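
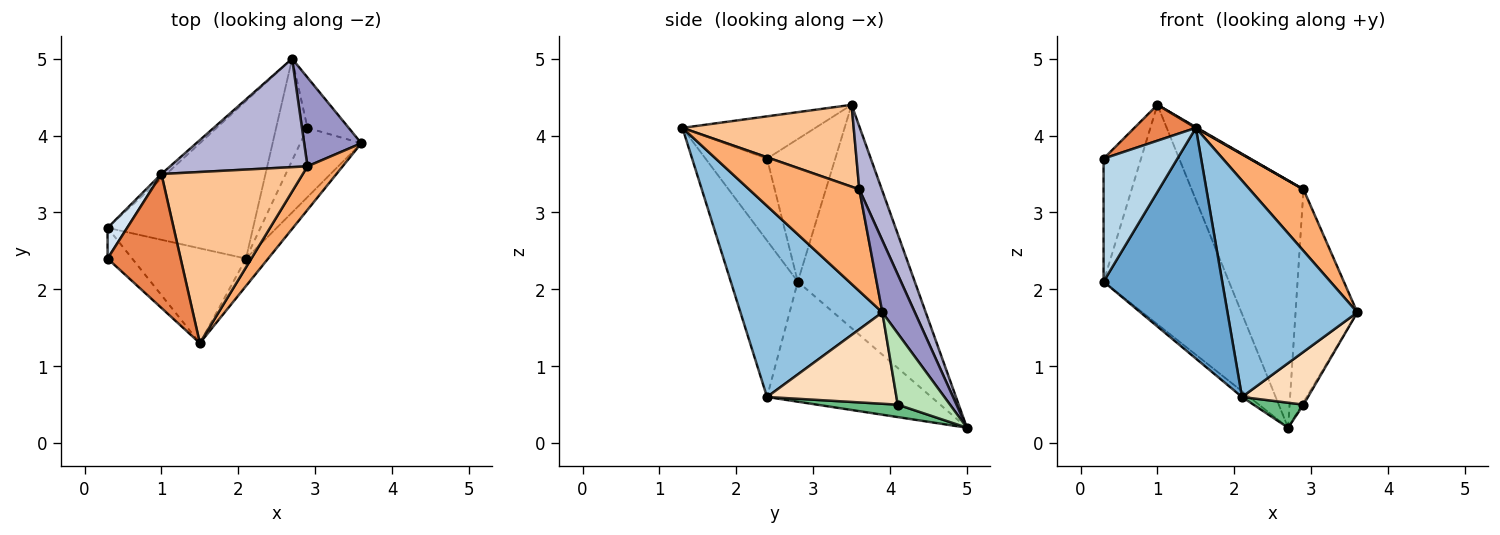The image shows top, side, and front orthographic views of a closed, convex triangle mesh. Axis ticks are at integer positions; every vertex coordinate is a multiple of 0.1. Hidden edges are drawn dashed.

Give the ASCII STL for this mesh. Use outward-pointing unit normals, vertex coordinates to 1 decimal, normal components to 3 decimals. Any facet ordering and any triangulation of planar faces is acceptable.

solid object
 facet normal -0.463 -0.820 -0.337
  outer loop
   vertex 2.1 2.4 0.6
   vertex 1.5 1.3 4.1
   vertex 0.3 2.8 2.1
  endloop
 endfacet
 facet normal 0.735 -0.673 -0.085
  outer loop
   vertex 2.1 2.4 0.6
   vertex 3.6 3.9 1.7
   vertex 1.5 1.3 4.1
  endloop
 endfacet
 facet normal -0.629 -0.754 -0.189
  outer loop
   vertex 0.3 2.4 3.7
   vertex 0.3 2.8 2.1
   vertex 1.5 1.3 4.1
  endloop
 endfacet
 facet normal -0.870 0.478 0.119
  outer loop
   vertex 0.3 2.4 3.7
   vertex 1.0 3.5 4.4
   vertex 0.3 2.8 2.1
  endloop
 endfacet
 facet normal -0.488 -0.226 0.843
  outer loop
   vertex 0.3 2.4 3.7
   vertex 1.5 1.3 4.1
   vertex 1.0 3.5 4.4
  endloop
 endfacet
 facet normal 0.858 -0.419 0.297
  outer loop
   vertex 2.9 3.6 3.3
   vertex 1.5 1.3 4.1
   vertex 3.6 3.9 1.7
  endloop
 endfacet
 facet normal 0.501 -0.004 0.865
  outer loop
   vertex 2.9 3.6 3.3
   vertex 1.0 3.5 4.4
   vertex 1.5 1.3 4.1
  endloop
 endfacet
 facet normal 0.765 -0.390 -0.512
  outer loop
   vertex 2.9 4.1 0.5
   vertex 3.6 3.9 1.7
   vertex 2.1 2.4 0.6
  endloop
 endfacet
 facet normal 0.359 -0.222 -0.906
  outer loop
   vertex 2.7 5.0 0.2
   vertex 2.9 4.1 0.5
   vertex 2.1 2.4 0.6
  endloop
 endfacet
 facet normal -0.636 0.028 -0.771
  outer loop
   vertex 2.7 5.0 0.2
   vertex 2.1 2.4 0.6
   vertex 0.3 2.8 2.1
  endloop
 endfacet
 facet normal 0.865 0.025 -0.501
  outer loop
   vertex 2.7 5.0 0.2
   vertex 3.6 3.9 1.7
   vertex 2.9 4.1 0.5
  endloop
 endfacet
 facet normal -0.682 0.731 -0.015
  outer loop
   vertex 2.7 5.0 0.2
   vertex 0.3 2.8 2.1
   vertex 1.0 3.5 4.4
  endloop
 endfacet
 facet normal 0.437 0.830 0.347
  outer loop
   vertex 2.7 5.0 0.2
   vertex 2.9 3.6 3.3
   vertex 3.6 3.9 1.7
  endloop
 endfacet
 facet normal 0.181 0.901 0.395
  outer loop
   vertex 2.7 5.0 0.2
   vertex 1.0 3.5 4.4
   vertex 2.9 3.6 3.3
  endloop
 endfacet
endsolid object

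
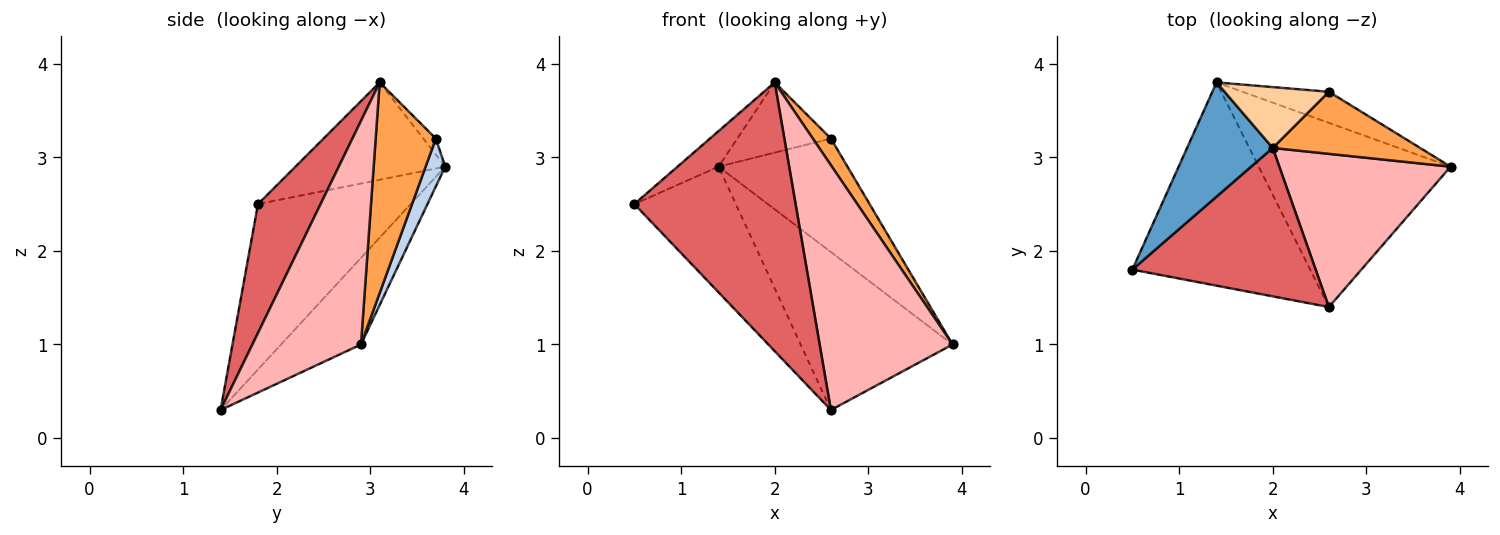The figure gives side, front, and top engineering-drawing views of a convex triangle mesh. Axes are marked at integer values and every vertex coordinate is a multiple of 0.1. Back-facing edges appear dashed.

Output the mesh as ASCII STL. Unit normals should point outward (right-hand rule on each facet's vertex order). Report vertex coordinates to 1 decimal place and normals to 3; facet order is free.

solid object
 facet normal -0.735 0.202 0.647
  outer loop
   vertex 2.0 3.1 3.8
   vertex 1.4 3.8 2.9
   vertex 0.5 1.8 2.5
  endloop
 endfacet
 facet normal 0.145 0.954 -0.261
  outer loop
   vertex 2.6 3.7 3.2
   vertex 3.9 2.9 1.0
   vertex 1.4 3.8 2.9
  endloop
 endfacet
 facet normal 0.796 -0.239 0.557
  outer loop
   vertex 2.6 3.7 3.2
   vertex 2.0 3.1 3.8
   vertex 3.9 2.9 1.0
  endloop
 endfacet
 facet normal -0.100 0.752 0.652
  outer loop
   vertex 2.6 3.7 3.2
   vertex 1.4 3.8 2.9
   vertex 2.0 3.1 3.8
  endloop
 endfacet
 facet normal -0.620 0.413 -0.667
  outer loop
   vertex 2.6 1.4 0.3
   vertex 0.5 1.8 2.5
   vertex 1.4 3.8 2.9
  endloop
 endfacet
 facet normal -0.324 0.616 -0.718
  outer loop
   vertex 2.6 1.4 0.3
   vertex 1.4 3.8 2.9
   vertex 3.9 2.9 1.0
  endloop
 endfacet
 facet normal 0.322 -0.829 0.458
  outer loop
   vertex 2.6 1.4 0.3
   vertex 2.0 3.1 3.8
   vertex 0.5 1.8 2.5
  endloop
 endfacet
 facet normal 0.569 -0.697 0.436
  outer loop
   vertex 2.6 1.4 0.3
   vertex 3.9 2.9 1.0
   vertex 2.0 3.1 3.8
  endloop
 endfacet
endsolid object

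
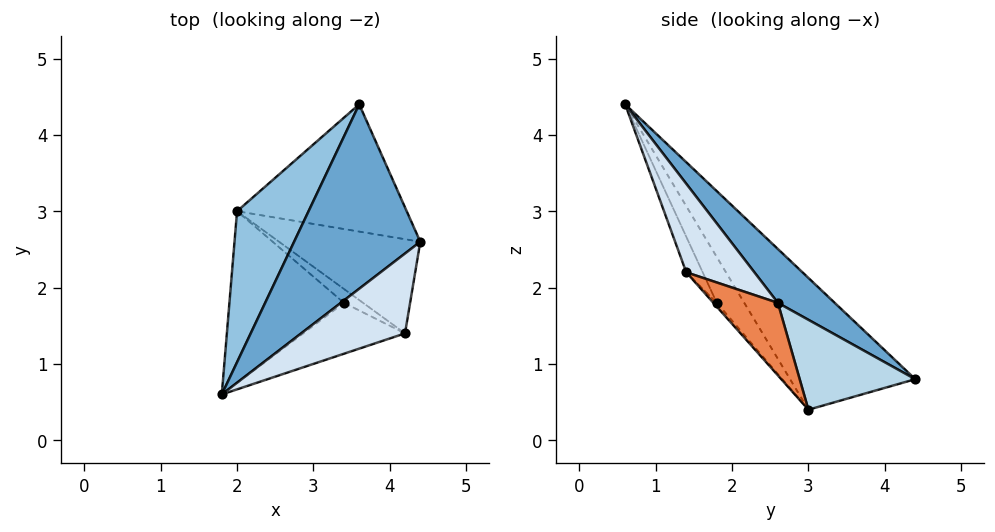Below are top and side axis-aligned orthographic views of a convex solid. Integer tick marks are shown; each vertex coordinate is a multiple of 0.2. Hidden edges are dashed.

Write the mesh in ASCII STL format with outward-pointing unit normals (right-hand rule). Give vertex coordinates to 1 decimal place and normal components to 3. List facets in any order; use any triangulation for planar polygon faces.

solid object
 facet normal 0.324 0.565 0.759
  outer loop
   vertex 3.6 4.4 0.8
   vertex 1.8 0.6 4.4
   vertex 4.4 2.6 1.8
  endloop
 endfacet
 facet normal -0.664 0.656 0.360
  outer loop
   vertex 2.0 3.0 0.4
   vertex 1.8 0.6 4.4
   vertex 3.6 4.4 0.8
  endloop
 endfacet
 facet normal 0.451 -0.272 -0.850
  outer loop
   vertex 2.0 3.0 0.4
   vertex 3.6 4.4 0.8
   vertex 4.4 2.6 1.8
  endloop
 endfacet
 facet normal 0.642 0.144 0.753
  outer loop
   vertex 4.2 1.4 2.2
   vertex 4.4 2.6 1.8
   vertex 1.8 0.6 4.4
  endloop
 endfacet
 facet normal 0.428 -0.349 -0.834
  outer loop
   vertex 4.2 1.4 2.2
   vertex 2.0 3.0 0.4
   vertex 4.4 2.6 1.8
  endloop
 endfacet
 facet normal -0.204 -0.835 -0.511
  outer loop
   vertex 3.4 1.8 1.8
   vertex 1.8 0.6 4.4
   vertex 2.0 3.0 0.4
  endloop
 endfacet
 facet normal -0.175 -0.849 -0.499
  outer loop
   vertex 3.4 1.8 1.8
   vertex 4.2 1.4 2.2
   vertex 1.8 0.6 4.4
  endloop
 endfacet
 facet normal -0.115 -0.808 -0.577
  outer loop
   vertex 3.4 1.8 1.8
   vertex 2.0 3.0 0.4
   vertex 4.2 1.4 2.2
  endloop
 endfacet
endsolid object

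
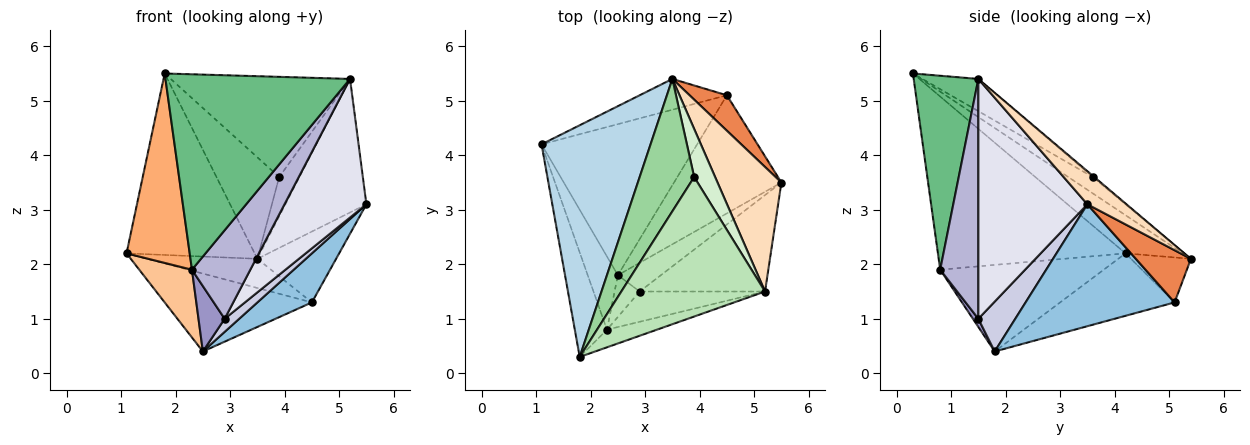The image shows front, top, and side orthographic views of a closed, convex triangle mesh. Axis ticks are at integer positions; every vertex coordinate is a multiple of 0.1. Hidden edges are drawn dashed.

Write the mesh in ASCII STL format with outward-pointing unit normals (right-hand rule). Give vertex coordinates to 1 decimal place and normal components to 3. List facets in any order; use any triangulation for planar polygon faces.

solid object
 facet normal -0.336 0.432 -0.837
  outer loop
   vertex 4.5 5.1 1.3
   vertex 2.5 1.8 0.4
   vertex 1.1 4.2 2.2
  endloop
 endfacet
 facet normal 0.724 -0.265 -0.637
  outer loop
   vertex 4.5 5.1 1.3
   vertex 5.5 3.5 3.1
   vertex 2.5 1.8 0.4
  endloop
 endfacet
 facet normal -0.266 0.595 0.759
  outer loop
   vertex 3.5 5.4 2.1
   vertex 1.1 4.2 2.2
   vertex 1.8 0.3 5.5
  endloop
 endfacet
 facet normal -0.350 0.644 -0.680
  outer loop
   vertex 3.5 5.4 2.1
   vertex 4.5 5.1 1.3
   vertex 1.1 4.2 2.2
  endloop
 endfacet
 facet normal 0.531 0.758 0.379
  outer loop
   vertex 3.5 5.4 2.1
   vertex 5.5 3.5 3.1
   vertex 4.5 5.1 1.3
  endloop
 endfacet
 facet normal -0.933 -0.314 -0.173
  outer loop
   vertex 2.3 0.8 1.9
   vertex 1.8 0.3 5.5
   vertex 1.1 4.2 2.2
  endloop
 endfacet
 facet normal -0.903 -0.291 -0.315
  outer loop
   vertex 2.3 0.8 1.9
   vertex 1.1 4.2 2.2
   vertex 2.5 1.8 0.4
  endloop
 endfacet
 facet normal 0.333 0.689 0.643
  outer loop
   vertex 5.2 1.5 5.4
   vertex 5.5 3.5 3.1
   vertex 3.5 5.4 2.1
  endloop
 endfacet
 facet normal 0.329 -0.940 -0.085
  outer loop
   vertex 5.2 1.5 5.4
   vertex 1.8 0.3 5.5
   vertex 2.3 0.8 1.9
  endloop
 endfacet
 facet normal -0.232 0.592 0.772
  outer loop
   vertex 3.9 3.6 3.6
   vertex 3.5 5.4 2.1
   vertex 1.8 0.3 5.5
  endloop
 endfacet
 facet normal -0.179 0.574 0.799
  outer loop
   vertex 3.9 3.6 3.6
   vertex 1.8 0.3 5.5
   vertex 5.2 1.5 5.4
  endloop
 endfacet
 facet normal -0.046 0.633 0.772
  outer loop
   vertex 3.9 3.6 3.6
   vertex 5.2 1.5 5.4
   vertex 3.5 5.4 2.1
  endloop
 endfacet
 facet normal 0.173 -0.830 -0.530
  outer loop
   vertex 2.9 1.5 1.0
   vertex 2.3 0.8 1.9
   vertex 2.5 1.8 0.4
  endloop
 endfacet
 facet normal 0.526 -0.805 -0.275
  outer loop
   vertex 2.9 1.5 1.0
   vertex 5.2 1.5 5.4
   vertex 2.3 0.8 1.9
  endloop
 endfacet
 facet normal 0.725 -0.285 -0.626
  outer loop
   vertex 2.9 1.5 1.0
   vertex 2.5 1.8 0.4
   vertex 5.5 3.5 3.1
  endloop
 endfacet
 facet normal 0.738 -0.554 -0.386
  outer loop
   vertex 2.9 1.5 1.0
   vertex 5.5 3.5 3.1
   vertex 5.2 1.5 5.4
  endloop
 endfacet
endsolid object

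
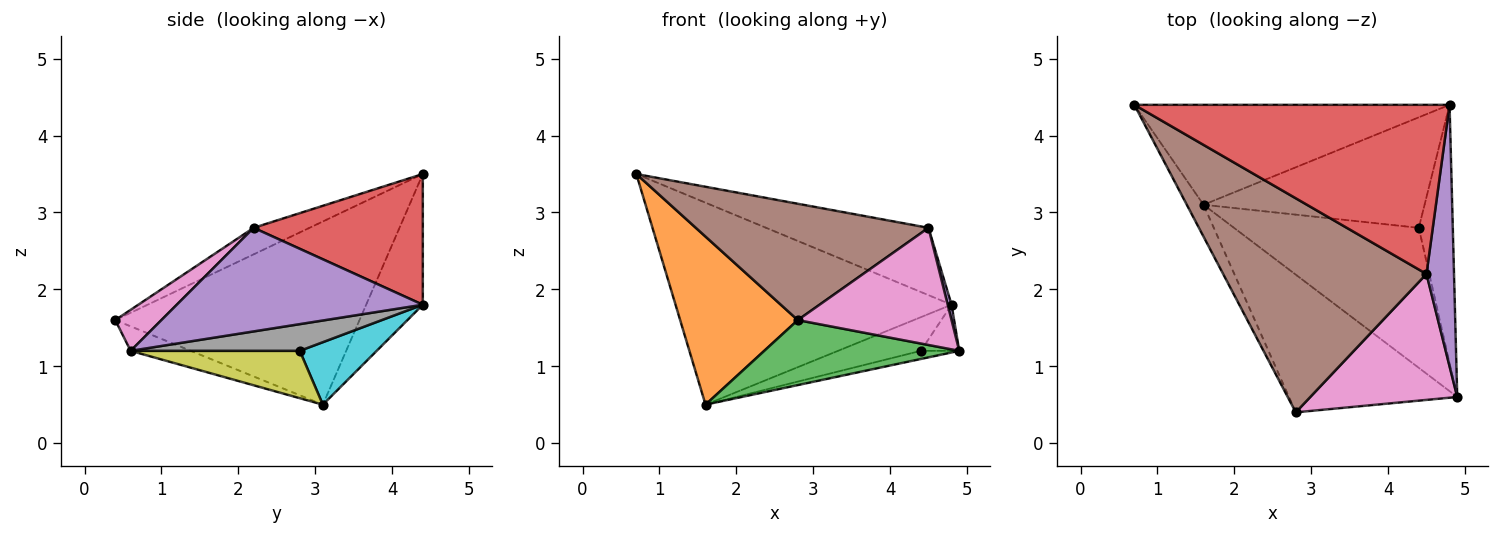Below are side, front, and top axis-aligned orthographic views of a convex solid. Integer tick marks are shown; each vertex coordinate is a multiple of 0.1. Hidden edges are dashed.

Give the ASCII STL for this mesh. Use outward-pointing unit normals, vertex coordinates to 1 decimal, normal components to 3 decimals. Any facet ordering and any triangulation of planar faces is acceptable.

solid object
 facet normal -0.181 0.881 -0.436
  outer loop
   vertex 1.6 3.1 0.5
   vertex 0.7 4.4 3.5
   vertex 4.8 4.4 1.8
  endloop
 endfacet
 facet normal -0.898 -0.432 -0.082
  outer loop
   vertex 2.8 0.4 1.6
   vertex 0.7 4.4 3.5
   vertex 1.6 3.1 0.5
  endloop
 endfacet
 facet normal -0.130 -0.423 -0.897
  outer loop
   vertex 2.8 0.4 1.6
   vertex 1.6 3.1 0.5
   vertex 4.9 0.6 1.2
  endloop
 endfacet
 facet normal 0.359 0.345 0.867
  outer loop
   vertex 4.5 2.2 2.8
   vertex 4.8 4.4 1.8
   vertex 0.7 4.4 3.5
  endloop
 endfacet
 facet normal 0.966 -0.015 0.257
  outer loop
   vertex 4.5 2.2 2.8
   vertex 4.9 0.6 1.2
   vertex 4.8 4.4 1.8
  endloop
 endfacet
 facet normal -0.114 -0.474 0.873
  outer loop
   vertex 4.5 2.2 2.8
   vertex 0.7 4.4 3.5
   vertex 2.8 0.4 1.6
  endloop
 endfacet
 facet normal 0.200 -0.667 0.717
  outer loop
   vertex 4.5 2.2 2.8
   vertex 2.8 0.4 1.6
   vertex 4.9 0.6 1.2
  endloop
 endfacet
 facet normal 0.612 0.139 -0.779
  outer loop
   vertex 4.4 2.8 1.2
   vertex 4.8 4.4 1.8
   vertex 4.9 0.6 1.2
  endloop
 endfacet
 facet normal 0.248 0.056 -0.967
  outer loop
   vertex 4.4 2.8 1.2
   vertex 4.9 0.6 1.2
   vertex 1.6 3.1 0.5
  endloop
 endfacet
 facet normal 0.261 0.281 -0.924
  outer loop
   vertex 4.4 2.8 1.2
   vertex 1.6 3.1 0.5
   vertex 4.8 4.4 1.8
  endloop
 endfacet
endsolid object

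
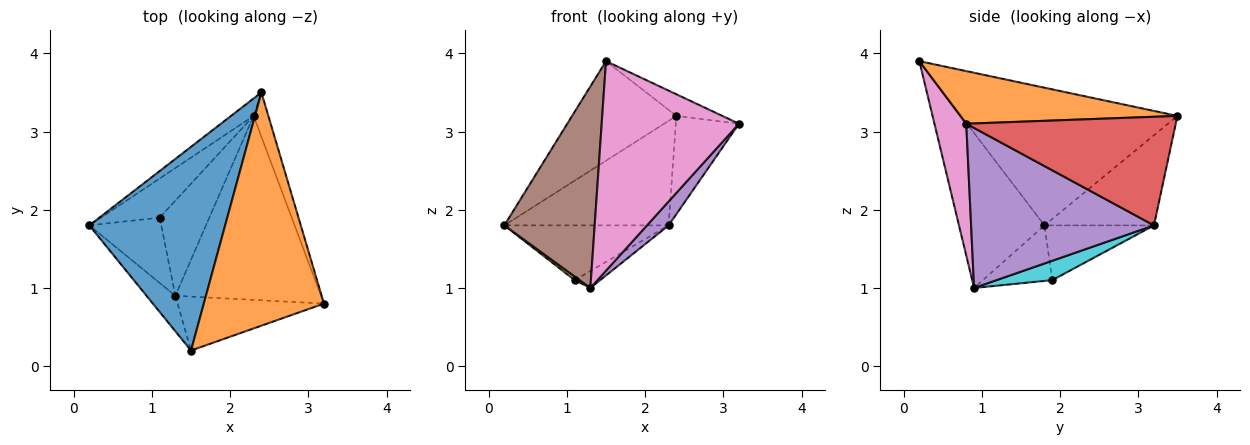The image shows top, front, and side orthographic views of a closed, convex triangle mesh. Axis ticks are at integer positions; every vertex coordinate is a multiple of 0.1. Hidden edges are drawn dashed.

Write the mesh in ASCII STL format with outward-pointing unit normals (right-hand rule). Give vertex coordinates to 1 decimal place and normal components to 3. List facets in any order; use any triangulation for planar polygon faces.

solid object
 facet normal -0.673 0.325 0.664
  outer loop
   vertex 1.5 0.2 3.9
   vertex 2.4 3.5 3.2
   vertex 0.2 1.8 1.8
  endloop
 endfacet
 facet normal 0.400 0.085 0.913
  outer loop
   vertex 1.5 0.2 3.9
   vertex 3.2 0.8 3.1
   vertex 2.4 3.5 3.2
  endloop
 endfacet
 facet normal -0.549 0.824 -0.137
  outer loop
   vertex 2.3 3.2 1.8
   vertex 0.2 1.8 1.8
   vertex 2.4 3.5 3.2
  endloop
 endfacet
 facet normal 0.949 0.286 -0.129
  outer loop
   vertex 2.3 3.2 1.8
   vertex 2.4 3.5 3.2
   vertex 3.2 0.8 3.1
  endloop
 endfacet
 facet normal 0.737 -0.087 -0.671
  outer loop
   vertex 1.3 0.9 1.0
   vertex 2.3 3.2 1.8
   vertex 3.2 0.8 3.1
  endloop
 endfacet
 facet normal -0.682 -0.720 -0.127
  outer loop
   vertex 1.3 0.9 1.0
   vertex 1.5 0.2 3.9
   vertex 0.2 1.8 1.8
  endloop
 endfacet
 facet normal 0.219 -0.945 -0.243
  outer loop
   vertex 1.3 0.9 1.0
   vertex 3.2 0.8 3.1
   vertex 1.5 0.2 3.9
  endloop
 endfacet
 facet normal -0.477 0.715 -0.511
  outer loop
   vertex 1.1 1.9 1.1
   vertex 0.2 1.8 1.8
   vertex 2.3 3.2 1.8
  endloop
 endfacet
 facet normal -0.610 -0.043 -0.791
  outer loop
   vertex 1.1 1.9 1.1
   vertex 1.3 0.9 1.0
   vertex 0.2 1.8 1.8
  endloop
 endfacet
 facet normal 0.359 0.164 -0.919
  outer loop
   vertex 1.1 1.9 1.1
   vertex 2.3 3.2 1.8
   vertex 1.3 0.9 1.0
  endloop
 endfacet
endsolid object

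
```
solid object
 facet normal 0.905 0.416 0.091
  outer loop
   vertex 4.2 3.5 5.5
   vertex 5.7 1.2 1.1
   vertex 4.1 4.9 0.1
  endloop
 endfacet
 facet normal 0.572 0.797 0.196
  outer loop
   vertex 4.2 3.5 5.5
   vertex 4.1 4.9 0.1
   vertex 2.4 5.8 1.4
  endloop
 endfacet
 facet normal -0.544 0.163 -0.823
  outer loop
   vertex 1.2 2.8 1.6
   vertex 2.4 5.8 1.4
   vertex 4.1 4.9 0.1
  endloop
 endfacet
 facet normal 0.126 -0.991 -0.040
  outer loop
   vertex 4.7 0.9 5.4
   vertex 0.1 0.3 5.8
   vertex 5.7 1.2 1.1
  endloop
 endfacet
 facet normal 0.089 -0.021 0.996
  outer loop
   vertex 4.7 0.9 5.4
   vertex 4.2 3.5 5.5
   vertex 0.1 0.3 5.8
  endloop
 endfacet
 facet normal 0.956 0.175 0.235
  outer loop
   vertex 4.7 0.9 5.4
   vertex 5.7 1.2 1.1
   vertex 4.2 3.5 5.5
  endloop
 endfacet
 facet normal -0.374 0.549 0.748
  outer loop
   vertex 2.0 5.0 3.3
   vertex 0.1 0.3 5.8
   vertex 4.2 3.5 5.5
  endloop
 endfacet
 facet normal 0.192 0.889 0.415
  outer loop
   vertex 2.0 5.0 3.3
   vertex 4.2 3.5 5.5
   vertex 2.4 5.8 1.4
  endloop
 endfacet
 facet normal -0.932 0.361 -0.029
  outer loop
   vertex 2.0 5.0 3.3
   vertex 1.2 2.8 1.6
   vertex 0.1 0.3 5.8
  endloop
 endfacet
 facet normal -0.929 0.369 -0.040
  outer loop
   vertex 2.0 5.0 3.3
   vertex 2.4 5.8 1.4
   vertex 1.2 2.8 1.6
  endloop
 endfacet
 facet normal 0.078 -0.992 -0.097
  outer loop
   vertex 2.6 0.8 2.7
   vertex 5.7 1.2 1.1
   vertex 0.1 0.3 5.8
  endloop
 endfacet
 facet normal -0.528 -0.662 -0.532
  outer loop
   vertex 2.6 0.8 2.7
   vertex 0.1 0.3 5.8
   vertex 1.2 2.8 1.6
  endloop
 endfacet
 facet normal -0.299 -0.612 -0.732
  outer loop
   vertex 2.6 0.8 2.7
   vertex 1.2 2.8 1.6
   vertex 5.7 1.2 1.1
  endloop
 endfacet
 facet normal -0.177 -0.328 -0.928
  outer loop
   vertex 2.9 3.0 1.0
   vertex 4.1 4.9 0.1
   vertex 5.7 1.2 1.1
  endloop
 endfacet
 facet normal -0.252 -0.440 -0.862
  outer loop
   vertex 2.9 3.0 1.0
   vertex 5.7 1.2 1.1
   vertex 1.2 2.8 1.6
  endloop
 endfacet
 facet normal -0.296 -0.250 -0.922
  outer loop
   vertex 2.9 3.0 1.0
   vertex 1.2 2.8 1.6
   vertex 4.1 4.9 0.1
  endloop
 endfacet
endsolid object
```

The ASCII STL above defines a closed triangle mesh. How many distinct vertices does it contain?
10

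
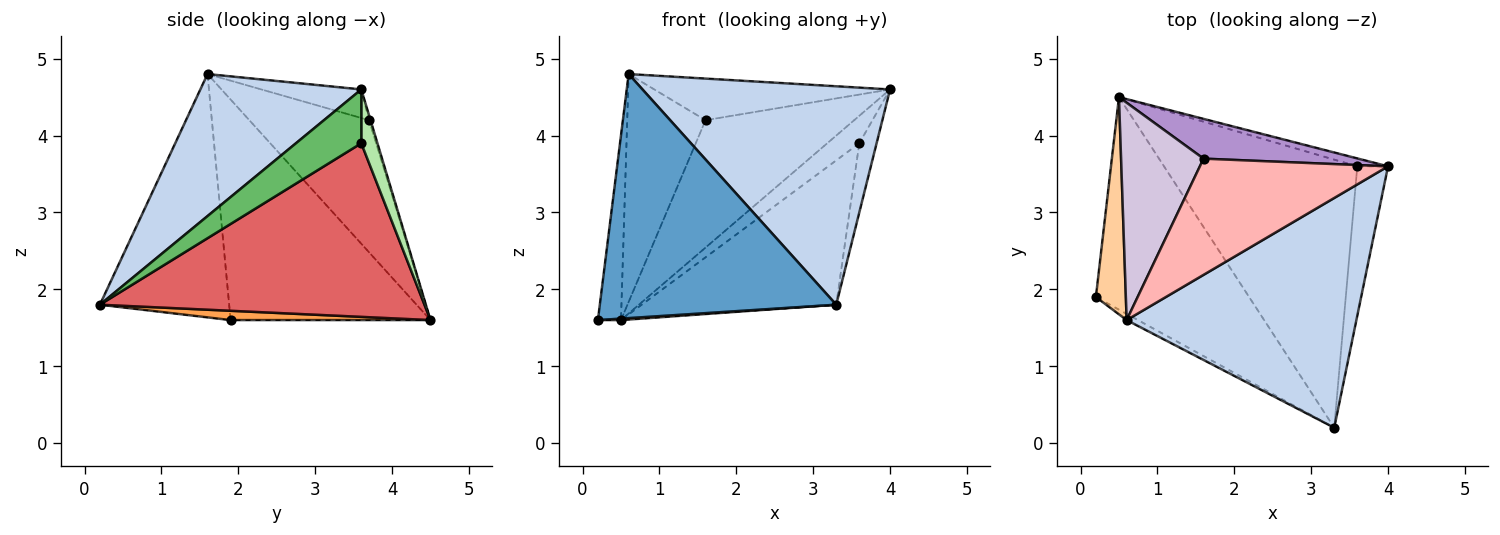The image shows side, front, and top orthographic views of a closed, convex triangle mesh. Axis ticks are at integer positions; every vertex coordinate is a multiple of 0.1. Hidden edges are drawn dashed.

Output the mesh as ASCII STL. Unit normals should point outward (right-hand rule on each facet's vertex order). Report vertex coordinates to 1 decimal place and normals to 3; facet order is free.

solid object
 facet normal -0.480 -0.877 -0.022
  outer loop
   vertex 0.6 1.6 4.8
   vertex 0.2 1.9 1.6
   vertex 3.3 0.2 1.8
  endloop
 endfacet
 facet normal 0.409 -0.629 0.661
  outer loop
   vertex 0.6 1.6 4.8
   vertex 3.3 0.2 1.8
   vertex 4.0 3.6 4.6
  endloop
 endfacet
 facet normal 0.061 -0.007 -0.998
  outer loop
   vertex 0.5 4.5 1.6
   vertex 3.3 0.2 1.8
   vertex 0.2 1.9 1.6
  endloop
 endfacet
 facet normal -0.984 0.114 0.134
  outer loop
   vertex 0.5 4.5 1.6
   vertex 0.2 1.9 1.6
   vertex 0.6 1.6 4.8
  endloop
 endfacet
 facet normal 0.846 0.224 -0.484
  outer loop
   vertex 3.6 3.6 3.9
   vertex 4.0 3.6 4.6
   vertex 3.3 0.2 1.8
  endloop
 endfacet
 facet normal 0.436 0.865 -0.249
  outer loop
   vertex 3.6 3.6 3.9
   vertex 0.5 4.5 1.6
   vertex 4.0 3.6 4.6
  endloop
 endfacet
 facet normal 0.620 0.372 -0.691
  outer loop
   vertex 3.6 3.6 3.9
   vertex 3.3 0.2 1.8
   vertex 0.5 4.5 1.6
  endloop
 endfacet
 facet normal -0.141 0.334 0.932
  outer loop
   vertex 1.6 3.7 4.2
   vertex 0.6 1.6 4.8
   vertex 4.0 3.6 4.6
  endloop
 endfacet
 facet normal -0.010 0.955 0.298
  outer loop
   vertex 1.6 3.7 4.2
   vertex 4.0 3.6 4.6
   vertex 0.5 4.5 1.6
  endloop
 endfacet
 facet normal -0.742 0.485 0.463
  outer loop
   vertex 1.6 3.7 4.2
   vertex 0.5 4.5 1.6
   vertex 0.6 1.6 4.8
  endloop
 endfacet
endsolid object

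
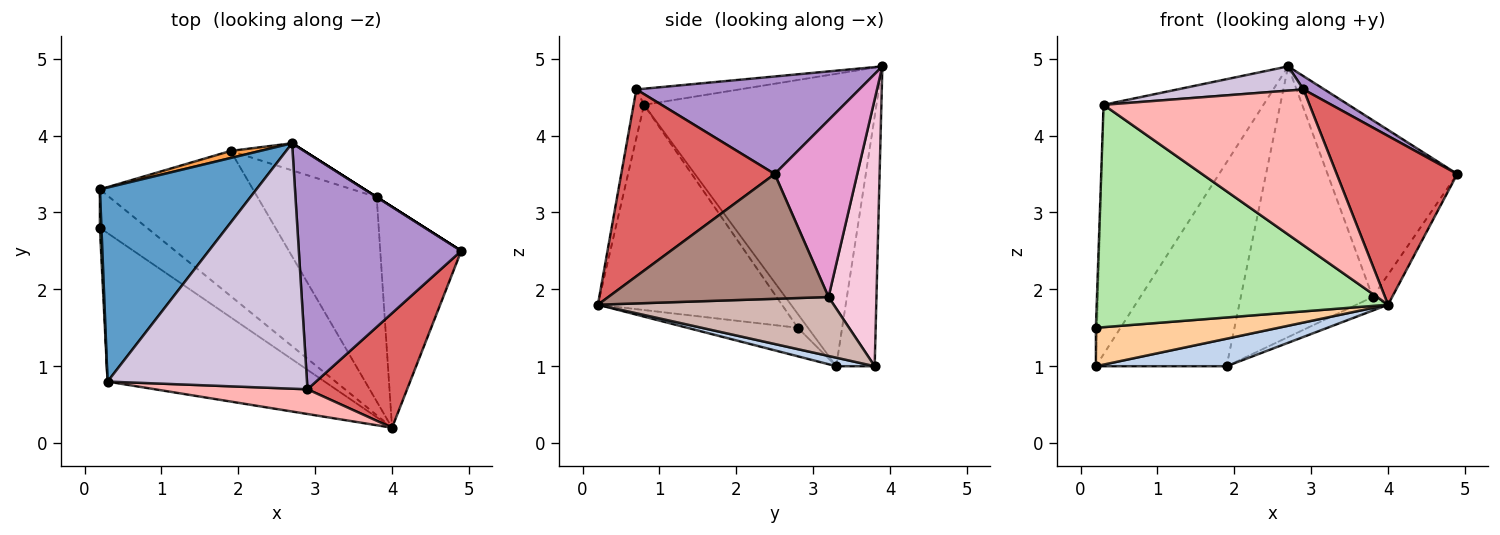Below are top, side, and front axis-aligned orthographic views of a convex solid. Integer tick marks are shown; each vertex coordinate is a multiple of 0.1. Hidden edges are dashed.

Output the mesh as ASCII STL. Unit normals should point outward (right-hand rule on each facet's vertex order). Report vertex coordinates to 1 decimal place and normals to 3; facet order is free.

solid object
 facet normal -0.754 0.519 0.403
  outer loop
   vertex 0.3 0.8 4.4
   vertex 2.7 3.9 4.9
   vertex 0.2 3.3 1.0
  endloop
 endfacet
 facet normal 0.055 -0.186 -0.981
  outer loop
   vertex 1.9 3.8 1.0
   vertex 4.0 0.2 1.8
   vertex 0.2 3.3 1.0
  endloop
 endfacet
 facet normal -0.282 0.959 0.033
  outer loop
   vertex 1.9 3.8 1.0
   vertex 0.2 3.3 1.0
   vertex 2.7 3.9 4.9
  endloop
 endfacet
 facet normal -0.393 -0.650 -0.650
  outer loop
   vertex 0.2 2.8 1.5
   vertex 0.2 3.3 1.0
   vertex 4.0 0.2 1.8
  endloop
 endfacet
 facet normal -0.988 0.110 0.110
  outer loop
   vertex 0.2 2.8 1.5
   vertex 0.3 0.8 4.4
   vertex 0.2 3.3 1.0
  endloop
 endfacet
 facet normal -0.465 -0.736 -0.492
  outer loop
   vertex 0.2 2.8 1.5
   vertex 4.0 0.2 1.8
   vertex 0.3 0.8 4.4
  endloop
 endfacet
 facet normal 0.725 -0.570 0.387
  outer loop
   vertex 2.9 0.7 4.6
   vertex 4.0 0.2 1.8
   vertex 4.9 2.5 3.5
  endloop
 endfacet
 facet normal -0.050 -0.986 0.157
  outer loop
   vertex 2.9 0.7 4.6
   vertex 0.3 0.8 4.4
   vertex 4.0 0.2 1.8
  endloop
 endfacet
 facet normal 0.514 -0.048 0.856
  outer loop
   vertex 2.9 0.7 4.6
   vertex 4.9 2.5 3.5
   vertex 2.7 3.9 4.9
  endloop
 endfacet
 facet normal -0.080 -0.098 0.992
  outer loop
   vertex 2.9 0.7 4.6
   vertex 2.7 3.9 4.9
   vertex 0.3 0.8 4.4
  endloop
 endfacet
 facet normal 0.837 0.074 -0.543
  outer loop
   vertex 3.8 3.2 1.9
   vertex 4.9 2.5 3.5
   vertex 4.0 0.2 1.8
  endloop
 endfacet
 facet normal 0.443 0.059 -0.895
  outer loop
   vertex 3.8 3.2 1.9
   vertex 4.0 0.2 1.8
   vertex 1.9 3.8 1.0
  endloop
 endfacet
 facet normal 0.537 0.844 0.000
  outer loop
   vertex 3.8 3.2 1.9
   vertex 2.7 3.9 4.9
   vertex 4.9 2.5 3.5
  endloop
 endfacet
 facet normal 0.340 0.936 -0.094
  outer loop
   vertex 3.8 3.2 1.9
   vertex 1.9 3.8 1.0
   vertex 2.7 3.9 4.9
  endloop
 endfacet
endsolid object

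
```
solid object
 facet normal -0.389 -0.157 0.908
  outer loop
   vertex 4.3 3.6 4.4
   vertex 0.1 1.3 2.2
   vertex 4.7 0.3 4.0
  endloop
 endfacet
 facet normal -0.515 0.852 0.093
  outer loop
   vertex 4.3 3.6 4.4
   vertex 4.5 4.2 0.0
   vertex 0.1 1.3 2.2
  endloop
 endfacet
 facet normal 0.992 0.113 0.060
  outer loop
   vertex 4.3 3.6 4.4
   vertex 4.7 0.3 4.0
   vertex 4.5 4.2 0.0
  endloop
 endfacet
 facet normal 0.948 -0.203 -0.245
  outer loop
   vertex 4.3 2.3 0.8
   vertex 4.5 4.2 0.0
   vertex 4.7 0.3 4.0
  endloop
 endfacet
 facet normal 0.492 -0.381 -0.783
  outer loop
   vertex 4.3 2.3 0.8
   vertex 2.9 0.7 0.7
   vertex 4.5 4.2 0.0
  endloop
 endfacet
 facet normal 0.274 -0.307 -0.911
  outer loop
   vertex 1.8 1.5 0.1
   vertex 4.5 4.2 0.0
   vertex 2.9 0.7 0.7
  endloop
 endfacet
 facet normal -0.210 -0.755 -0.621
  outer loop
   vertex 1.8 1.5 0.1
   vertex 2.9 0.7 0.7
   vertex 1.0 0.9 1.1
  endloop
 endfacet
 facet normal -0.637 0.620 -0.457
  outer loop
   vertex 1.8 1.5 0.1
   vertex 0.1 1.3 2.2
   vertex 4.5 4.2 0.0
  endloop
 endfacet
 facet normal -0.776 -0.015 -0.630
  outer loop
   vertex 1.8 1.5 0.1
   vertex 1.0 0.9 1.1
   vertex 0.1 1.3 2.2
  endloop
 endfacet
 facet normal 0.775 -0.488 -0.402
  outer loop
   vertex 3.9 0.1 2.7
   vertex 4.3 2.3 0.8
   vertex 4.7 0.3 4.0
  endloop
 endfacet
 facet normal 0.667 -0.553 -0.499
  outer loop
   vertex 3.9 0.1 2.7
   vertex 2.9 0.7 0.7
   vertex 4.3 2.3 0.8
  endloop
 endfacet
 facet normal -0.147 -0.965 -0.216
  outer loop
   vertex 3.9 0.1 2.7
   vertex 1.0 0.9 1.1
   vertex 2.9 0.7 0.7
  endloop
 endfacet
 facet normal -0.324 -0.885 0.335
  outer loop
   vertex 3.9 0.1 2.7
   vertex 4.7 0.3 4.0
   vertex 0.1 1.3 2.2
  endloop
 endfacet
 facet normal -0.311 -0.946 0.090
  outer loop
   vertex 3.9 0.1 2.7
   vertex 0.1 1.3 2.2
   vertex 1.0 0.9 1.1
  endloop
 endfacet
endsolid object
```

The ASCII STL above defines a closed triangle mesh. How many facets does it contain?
14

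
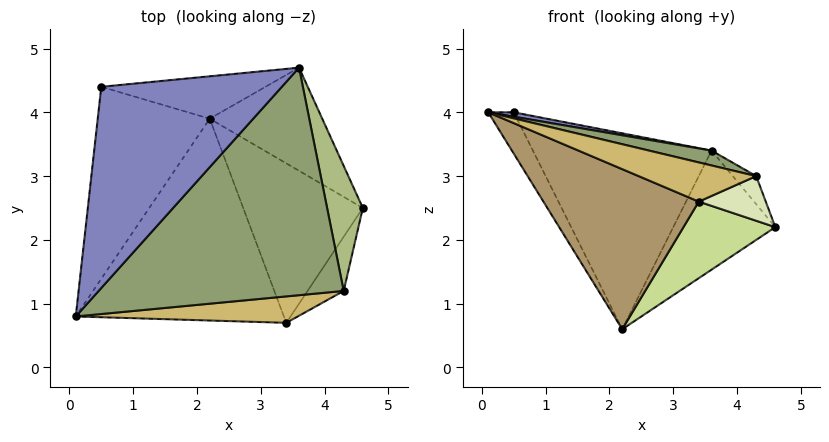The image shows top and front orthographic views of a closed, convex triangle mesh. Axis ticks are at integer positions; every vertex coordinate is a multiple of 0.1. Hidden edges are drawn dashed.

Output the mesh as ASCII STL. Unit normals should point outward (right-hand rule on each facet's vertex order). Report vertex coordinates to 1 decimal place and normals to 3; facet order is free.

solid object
 facet normal 0.660 0.568 -0.492
  outer loop
   vertex 2.2 3.9 0.6
   vertex 3.6 4.7 3.4
   vertex 4.6 2.5 2.2
  endloop
 endfacet
 facet normal 0.192 -0.021 0.981
  outer loop
   vertex 0.5 4.4 4.0
   vertex 0.1 0.8 4.0
   vertex 3.6 4.7 3.4
  endloop
 endfacet
 facet normal -0.884 0.098 -0.457
  outer loop
   vertex 0.5 4.4 4.0
   vertex 2.2 3.9 0.6
   vertex 0.1 0.8 4.0
  endloop
 endfacet
 facet normal -0.134 0.969 -0.210
  outer loop
   vertex 0.5 4.4 4.0
   vertex 3.6 4.7 3.4
   vertex 2.2 3.9 0.6
  endloop
 endfacet
 facet normal 0.237 -0.063 0.969
  outer loop
   vertex 4.3 1.2 3.0
   vertex 3.6 4.7 3.4
   vertex 0.1 0.8 4.0
  endloop
 endfacet
 facet normal 0.856 0.113 0.505
  outer loop
   vertex 4.3 1.2 3.0
   vertex 4.6 2.5 2.2
   vertex 3.6 4.7 3.4
  endloop
 endfacet
 facet normal 0.329 -0.409 -0.851
  outer loop
   vertex 3.4 0.7 2.6
   vertex 2.2 3.9 0.6
   vertex 4.6 2.5 2.2
  endloop
 endfacet
 facet normal 0.571 -0.522 -0.634
  outer loop
   vertex 3.4 0.7 2.6
   vertex 4.6 2.5 2.2
   vertex 4.3 1.2 3.0
  endloop
 endfacet
 facet normal -0.331 -0.586 -0.739
  outer loop
   vertex 3.4 0.7 2.6
   vertex 0.1 0.8 4.0
   vertex 2.2 3.9 0.6
  endloop
 endfacet
 facet normal 0.207 -0.811 0.547
  outer loop
   vertex 3.4 0.7 2.6
   vertex 4.3 1.2 3.0
   vertex 0.1 0.8 4.0
  endloop
 endfacet
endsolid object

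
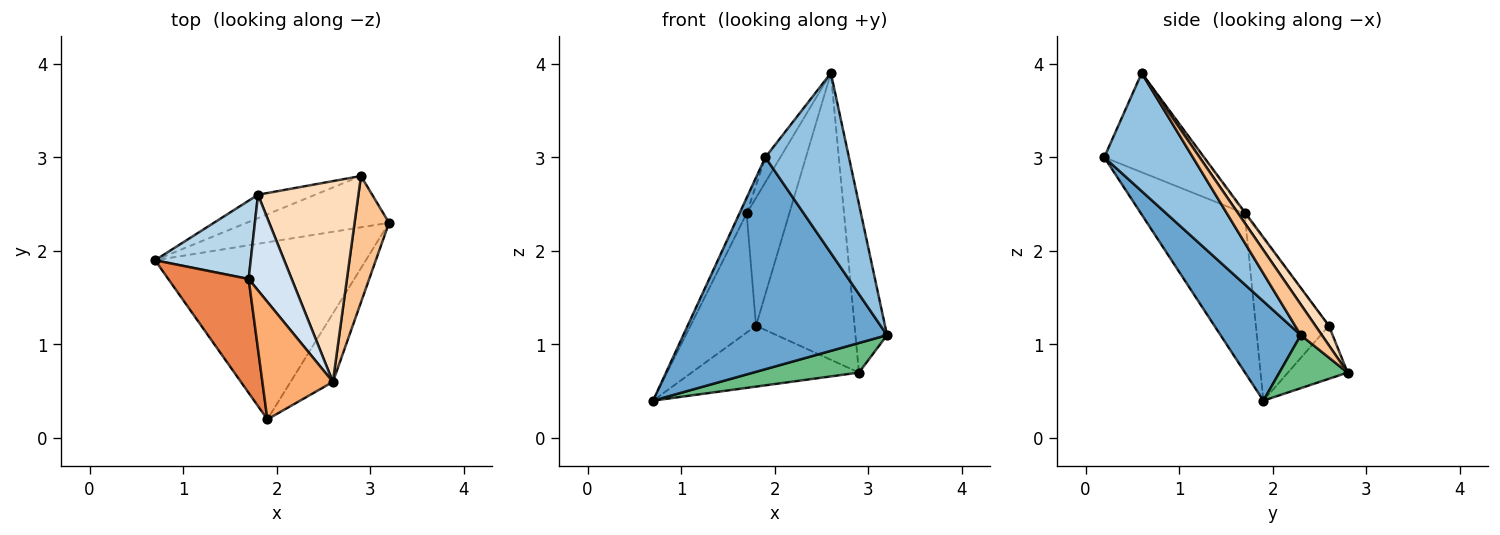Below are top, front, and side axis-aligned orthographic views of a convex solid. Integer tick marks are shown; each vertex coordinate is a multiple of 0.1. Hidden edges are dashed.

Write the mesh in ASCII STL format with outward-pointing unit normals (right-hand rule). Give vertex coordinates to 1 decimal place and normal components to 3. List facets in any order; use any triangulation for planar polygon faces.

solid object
 facet normal 0.289 -0.734 -0.614
  outer loop
   vertex 1.9 0.2 3.0
   vertex 0.7 1.9 0.4
   vertex 3.2 2.3 1.1
  endloop
 endfacet
 facet normal 0.704 -0.664 -0.252
  outer loop
   vertex 2.6 0.6 3.9
   vertex 1.9 0.2 3.0
   vertex 3.2 2.3 1.1
  endloop
 endfacet
 facet normal -0.681 0.612 0.402
  outer loop
   vertex 1.7 1.7 2.4
   vertex 1.8 2.6 1.2
   vertex 0.7 1.9 0.4
  endloop
 endfacet
 facet normal -0.020 0.801 0.599
  outer loop
   vertex 1.7 1.7 2.4
   vertex 2.6 0.6 3.9
   vertex 1.8 2.6 1.2
  endloop
 endfacet
 facet normal -0.890 0.062 0.451
  outer loop
   vertex 1.7 1.7 2.4
   vertex 0.7 1.9 0.4
   vertex 1.9 0.2 3.0
  endloop
 endfacet
 facet normal -0.809 0.122 0.575
  outer loop
   vertex 1.7 1.7 2.4
   vertex 1.9 0.2 3.0
   vertex 2.6 0.6 3.9
  endloop
 endfacet
 facet normal 0.471 0.706 0.529
  outer loop
   vertex 2.9 2.8 0.7
   vertex 2.6 0.6 3.9
   vertex 3.2 2.3 1.1
  endloop
 endfacet
 facet normal 0.111 0.814 0.570
  outer loop
   vertex 2.9 2.8 0.7
   vertex 1.8 2.6 1.2
   vertex 2.6 0.6 3.9
  endloop
 endfacet
 facet normal 0.307 -0.475 -0.824
  outer loop
   vertex 2.9 2.8 0.7
   vertex 3.2 2.3 1.1
   vertex 0.7 1.9 0.4
  endloop
 endfacet
 facet normal -0.316 0.886 -0.341
  outer loop
   vertex 2.9 2.8 0.7
   vertex 0.7 1.9 0.4
   vertex 1.8 2.6 1.2
  endloop
 endfacet
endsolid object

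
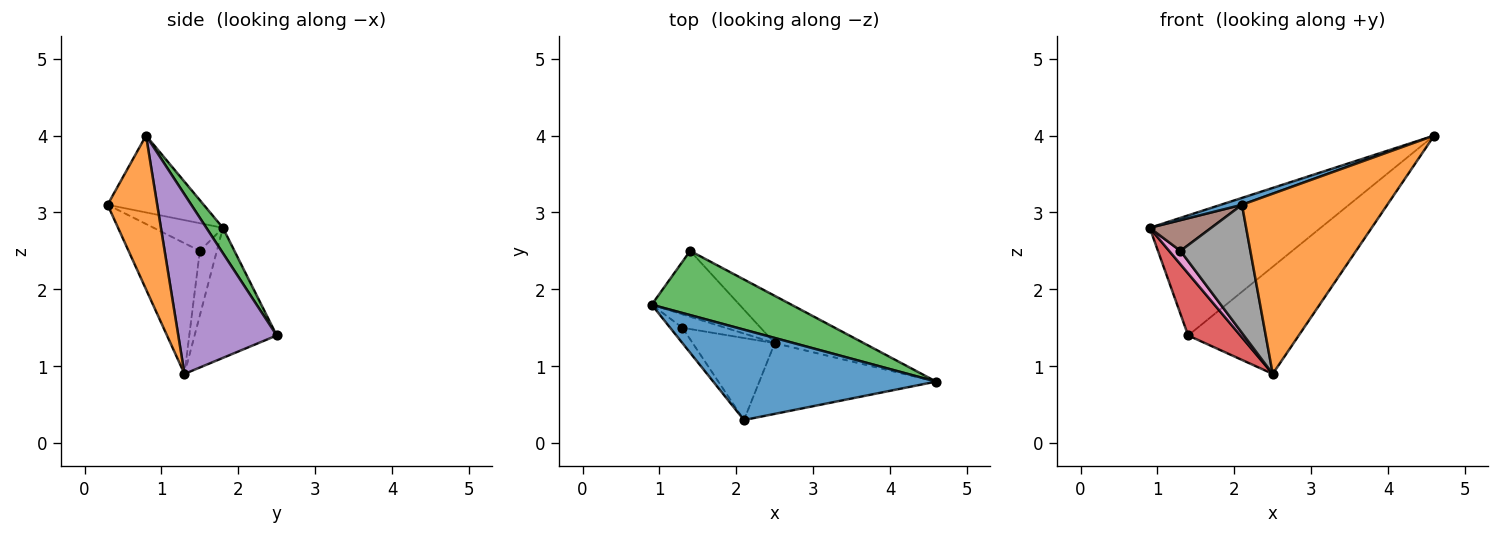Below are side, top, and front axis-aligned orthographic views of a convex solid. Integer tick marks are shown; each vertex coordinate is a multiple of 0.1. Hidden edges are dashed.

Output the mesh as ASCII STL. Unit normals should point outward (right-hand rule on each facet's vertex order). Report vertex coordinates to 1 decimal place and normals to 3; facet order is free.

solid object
 facet normal -0.325 -0.072 0.943
  outer loop
   vertex 2.1 0.3 3.1
   vertex 4.6 0.8 4.0
   vertex 0.9 1.8 2.8
  endloop
 endfacet
 facet normal 0.303 -0.887 -0.348
  outer loop
   vertex 2.5 1.3 0.9
   vertex 4.6 0.8 4.0
   vertex 2.1 0.3 3.1
  endloop
 endfacet
 facet normal 0.085 0.879 0.470
  outer loop
   vertex 1.4 2.5 1.4
   vertex 0.9 1.8 2.8
   vertex 4.6 0.8 4.0
  endloop
 endfacet
 facet normal -0.733 -0.466 -0.495
  outer loop
   vertex 1.4 2.5 1.4
   vertex 2.5 1.3 0.9
   vertex 0.9 1.8 2.8
  endloop
 endfacet
 facet normal 0.631 0.709 -0.313
  outer loop
   vertex 1.4 2.5 1.4
   vertex 4.6 0.8 4.0
   vertex 2.5 1.3 0.9
  endloop
 endfacet
 facet normal -0.709 -0.630 -0.315
  outer loop
   vertex 1.3 1.5 2.5
   vertex 2.1 0.3 3.1
   vertex 0.9 1.8 2.8
  endloop
 endfacet
 facet normal -0.728 -0.485 -0.485
  outer loop
   vertex 1.3 1.5 2.5
   vertex 0.9 1.8 2.8
   vertex 2.5 1.3 0.9
  endloop
 endfacet
 facet normal -0.652 -0.639 -0.409
  outer loop
   vertex 1.3 1.5 2.5
   vertex 2.5 1.3 0.9
   vertex 2.1 0.3 3.1
  endloop
 endfacet
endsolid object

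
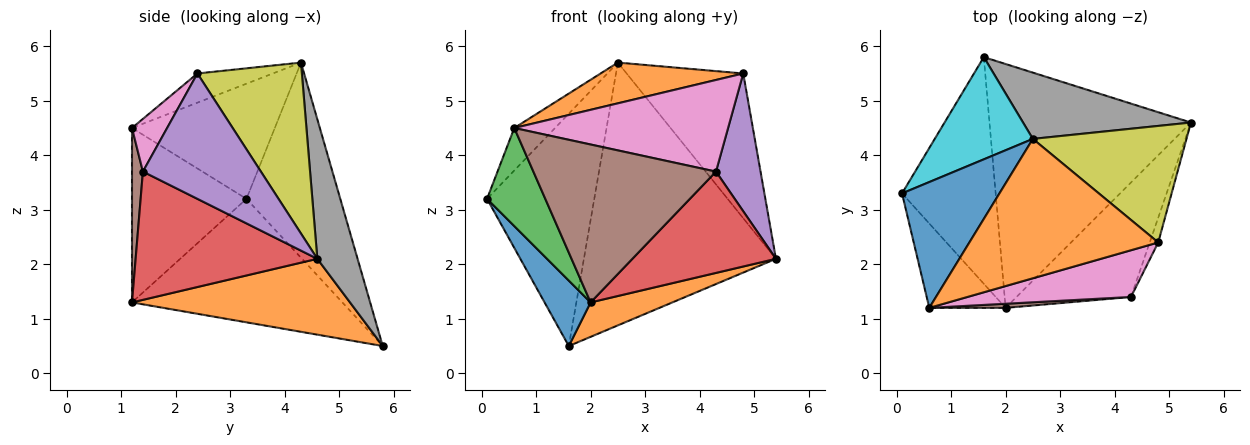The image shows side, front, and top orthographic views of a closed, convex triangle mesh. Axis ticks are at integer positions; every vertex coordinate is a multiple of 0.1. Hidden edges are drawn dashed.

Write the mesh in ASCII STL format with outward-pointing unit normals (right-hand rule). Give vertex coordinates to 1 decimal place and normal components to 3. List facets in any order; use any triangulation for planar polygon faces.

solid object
 facet normal -0.785 -0.172 -0.595
  outer loop
   vertex 1.6 5.8 0.5
   vertex 2.0 1.2 1.3
   vertex 0.1 3.3 3.2
  endloop
 endfacet
 facet normal 0.349 -0.131 -0.928
  outer loop
   vertex 1.6 5.8 0.5
   vertex 5.4 4.6 2.1
   vertex 2.0 1.2 1.3
  endloop
 endfacet
 facet normal -0.830 -0.423 -0.363
  outer loop
   vertex 0.6 1.2 4.5
   vertex 0.1 3.3 3.2
   vertex 2.0 1.2 1.3
  endloop
 endfacet
 facet normal 0.643 -0.508 -0.574
  outer loop
   vertex 4.3 1.4 3.7
   vertex 2.0 1.2 1.3
   vertex 5.4 4.6 2.1
  endloop
 endfacet
 facet normal 0.934 -0.353 -0.063
  outer loop
   vertex 4.3 1.4 3.7
   vertex 5.4 4.6 2.1
   vertex 4.8 2.4 5.5
  endloop
 endfacet
 facet normal 0.060 -0.998 0.026
  outer loop
   vertex 4.3 1.4 3.7
   vertex 0.6 1.2 4.5
   vertex 2.0 1.2 1.3
  endloop
 endfacet
 facet normal 0.145 -0.881 0.449
  outer loop
   vertex 4.3 1.4 3.7
   vertex 4.8 2.4 5.5
   vertex 0.6 1.2 4.5
  endloop
 endfacet
 facet normal 0.199 0.950 0.240
  outer loop
   vertex 2.5 4.3 5.7
   vertex 5.4 4.6 2.1
   vertex 1.6 5.8 0.5
  endloop
 endfacet
 facet normal 0.572 0.639 0.514
  outer loop
   vertex 2.5 4.3 5.7
   vertex 4.8 2.4 5.5
   vertex 5.4 4.6 2.1
  endloop
 endfacet
 facet normal -0.625 0.714 0.314
  outer loop
   vertex 2.5 4.3 5.7
   vertex 1.6 5.8 0.5
   vertex 0.1 3.3 3.2
  endloop
 endfacet
 facet normal -0.746 0.213 0.631
  outer loop
   vertex 2.5 4.3 5.7
   vertex 0.1 3.3 3.2
   vertex 0.6 1.2 4.5
  endloop
 endfacet
 facet normal -0.147 -0.278 0.949
  outer loop
   vertex 2.5 4.3 5.7
   vertex 0.6 1.2 4.5
   vertex 4.8 2.4 5.5
  endloop
 endfacet
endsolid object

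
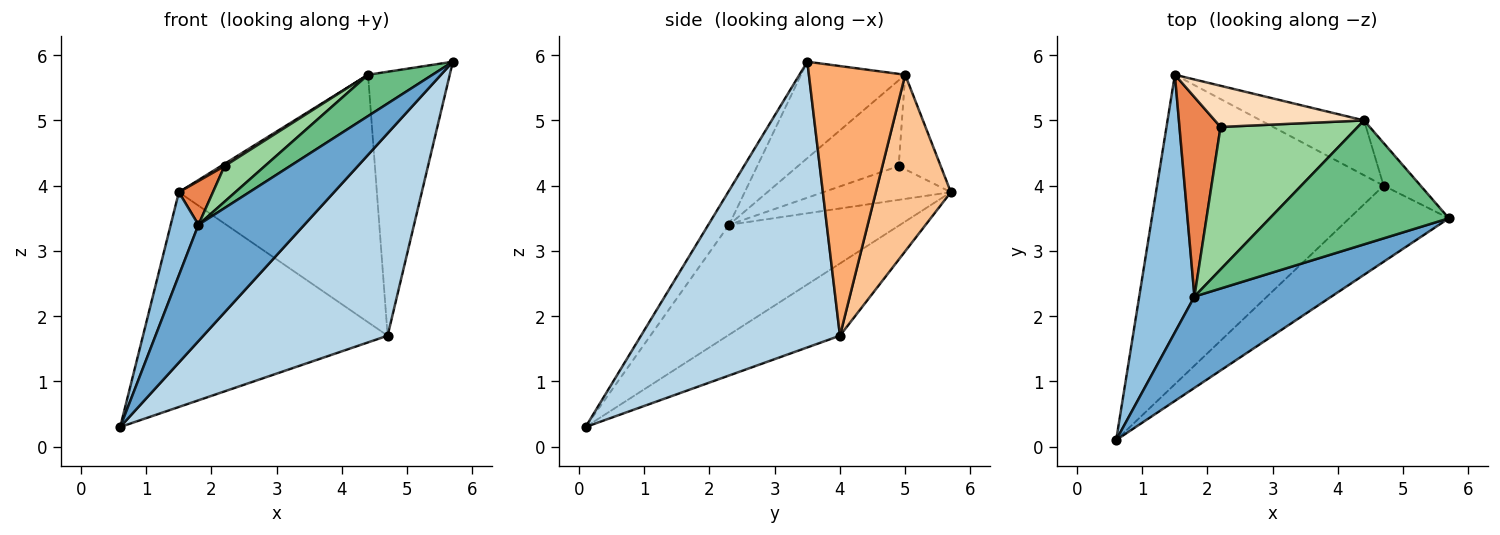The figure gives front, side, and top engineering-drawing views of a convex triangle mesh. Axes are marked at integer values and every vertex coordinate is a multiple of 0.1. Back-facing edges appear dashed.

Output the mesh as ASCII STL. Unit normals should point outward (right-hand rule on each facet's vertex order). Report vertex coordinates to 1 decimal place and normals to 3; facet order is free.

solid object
 facet normal -0.152 -0.777 0.611
  outer loop
   vertex 1.8 2.3 3.4
   vertex 0.6 0.1 0.3
   vertex 5.7 3.5 5.9
  endloop
 endfacet
 facet normal -0.884 -0.143 0.444
  outer loop
   vertex 1.8 2.3 3.4
   vertex 1.5 5.7 3.9
   vertex 0.6 0.1 0.3
  endloop
 endfacet
 facet normal 0.711 -0.658 -0.248
  outer loop
   vertex 4.7 4.0 1.7
   vertex 5.7 3.5 5.9
   vertex 0.6 0.1 0.3
  endloop
 endfacet
 facet normal -0.253 0.552 -0.795
  outer loop
   vertex 4.7 4.0 1.7
   vertex 0.6 0.1 0.3
   vertex 1.5 5.7 3.9
  endloop
 endfacet
 facet normal -0.626 -0.167 0.761
  outer loop
   vertex 2.2 4.9 4.3
   vertex 1.5 5.7 3.9
   vertex 1.8 2.3 3.4
  endloop
 endfacet
 facet normal 0.758 0.643 -0.104
  outer loop
   vertex 4.4 5.0 5.7
   vertex 5.7 3.5 5.9
   vertex 4.7 4.0 1.7
  endloop
 endfacet
 facet normal 0.347 0.916 -0.203
  outer loop
   vertex 4.4 5.0 5.7
   vertex 4.7 4.0 1.7
   vertex 1.5 5.7 3.9
  endloop
 endfacet
 facet normal -0.535 -0.046 0.844
  outer loop
   vertex 4.4 5.0 5.7
   vertex 1.5 5.7 3.9
   vertex 2.2 4.9 4.3
  endloop
 endfacet
 facet normal -0.455 -0.282 0.845
  outer loop
   vertex 4.4 5.0 5.7
   vertex 1.8 2.3 3.4
   vertex 5.7 3.5 5.9
  endloop
 endfacet
 facet normal -0.518 -0.207 0.830
  outer loop
   vertex 4.4 5.0 5.7
   vertex 2.2 4.9 4.3
   vertex 1.8 2.3 3.4
  endloop
 endfacet
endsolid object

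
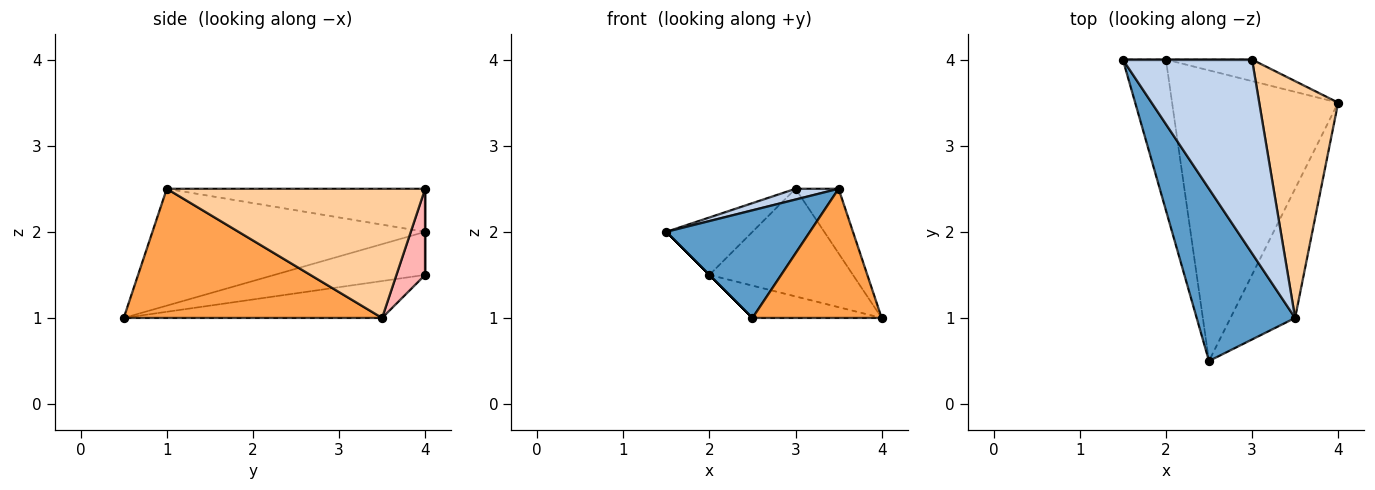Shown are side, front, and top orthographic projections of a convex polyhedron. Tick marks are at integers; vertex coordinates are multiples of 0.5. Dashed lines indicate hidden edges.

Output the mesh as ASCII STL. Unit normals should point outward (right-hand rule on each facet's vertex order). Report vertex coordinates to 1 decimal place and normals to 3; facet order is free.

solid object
 facet normal -0.710 -0.373 0.598
  outer loop
   vertex 3.5 1.0 2.5
   vertex 1.5 4.0 2.0
   vertex 2.5 0.5 1.0
  endloop
 endfacet
 facet normal -0.316 -0.053 0.947
  outer loop
   vertex 3.5 1.0 2.5
   vertex 3.0 4.0 2.5
   vertex 1.5 4.0 2.0
  endloop
 endfacet
 facet normal 0.816 -0.408 -0.408
  outer loop
   vertex 3.5 1.0 2.5
   vertex 2.5 0.5 1.0
   vertex 4.0 3.5 1.0
  endloop
 endfacet
 facet normal 0.845 0.141 0.516
  outer loop
   vertex 3.5 1.0 2.5
   vertex 4.0 3.5 1.0
   vertex 3.0 4.0 2.5
  endloop
 endfacet
 facet normal -0.707 0.000 -0.707
  outer loop
   vertex 2.0 4.0 1.5
   vertex 2.5 0.5 1.0
   vertex 1.5 4.0 2.0
  endloop
 endfacet
 facet normal -0.216 0.108 -0.970
  outer loop
   vertex 2.0 4.0 1.5
   vertex 4.0 3.5 1.0
   vertex 2.5 0.5 1.0
  endloop
 endfacet
 facet normal 0.000 1.000 0.000
  outer loop
   vertex 2.0 4.0 1.5
   vertex 1.5 4.0 2.0
   vertex 3.0 4.0 2.5
  endloop
 endfacet
 facet normal 0.192 0.962 -0.192
  outer loop
   vertex 2.0 4.0 1.5
   vertex 3.0 4.0 2.5
   vertex 4.0 3.5 1.0
  endloop
 endfacet
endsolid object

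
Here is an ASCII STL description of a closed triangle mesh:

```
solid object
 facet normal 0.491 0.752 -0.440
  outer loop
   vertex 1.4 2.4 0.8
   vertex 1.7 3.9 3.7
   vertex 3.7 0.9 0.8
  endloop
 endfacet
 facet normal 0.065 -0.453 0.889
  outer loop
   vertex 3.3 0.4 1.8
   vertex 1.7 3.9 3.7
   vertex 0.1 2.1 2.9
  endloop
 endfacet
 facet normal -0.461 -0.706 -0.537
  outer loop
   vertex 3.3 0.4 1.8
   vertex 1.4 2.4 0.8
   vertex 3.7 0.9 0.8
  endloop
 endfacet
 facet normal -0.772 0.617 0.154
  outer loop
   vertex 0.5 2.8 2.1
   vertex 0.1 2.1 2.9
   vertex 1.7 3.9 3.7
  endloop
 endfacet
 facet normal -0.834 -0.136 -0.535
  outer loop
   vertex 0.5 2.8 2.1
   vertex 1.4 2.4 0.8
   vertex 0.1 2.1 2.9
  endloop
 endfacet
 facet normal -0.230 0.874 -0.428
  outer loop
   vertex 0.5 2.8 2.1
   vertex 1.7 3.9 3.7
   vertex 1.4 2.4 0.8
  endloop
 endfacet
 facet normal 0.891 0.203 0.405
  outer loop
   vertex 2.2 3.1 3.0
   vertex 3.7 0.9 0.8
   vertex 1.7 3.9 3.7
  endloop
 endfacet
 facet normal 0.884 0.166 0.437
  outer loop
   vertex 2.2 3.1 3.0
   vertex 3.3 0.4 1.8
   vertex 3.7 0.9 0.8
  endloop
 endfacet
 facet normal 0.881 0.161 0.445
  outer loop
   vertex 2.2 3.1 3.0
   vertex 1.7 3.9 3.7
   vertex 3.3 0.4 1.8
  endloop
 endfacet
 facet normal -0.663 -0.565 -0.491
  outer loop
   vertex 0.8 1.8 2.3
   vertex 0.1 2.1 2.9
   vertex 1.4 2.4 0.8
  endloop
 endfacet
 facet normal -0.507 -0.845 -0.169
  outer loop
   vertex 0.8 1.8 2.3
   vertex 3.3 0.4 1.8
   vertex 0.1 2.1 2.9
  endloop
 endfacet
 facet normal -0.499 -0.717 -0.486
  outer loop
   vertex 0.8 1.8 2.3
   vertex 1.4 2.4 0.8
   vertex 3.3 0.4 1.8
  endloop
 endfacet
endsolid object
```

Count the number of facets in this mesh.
12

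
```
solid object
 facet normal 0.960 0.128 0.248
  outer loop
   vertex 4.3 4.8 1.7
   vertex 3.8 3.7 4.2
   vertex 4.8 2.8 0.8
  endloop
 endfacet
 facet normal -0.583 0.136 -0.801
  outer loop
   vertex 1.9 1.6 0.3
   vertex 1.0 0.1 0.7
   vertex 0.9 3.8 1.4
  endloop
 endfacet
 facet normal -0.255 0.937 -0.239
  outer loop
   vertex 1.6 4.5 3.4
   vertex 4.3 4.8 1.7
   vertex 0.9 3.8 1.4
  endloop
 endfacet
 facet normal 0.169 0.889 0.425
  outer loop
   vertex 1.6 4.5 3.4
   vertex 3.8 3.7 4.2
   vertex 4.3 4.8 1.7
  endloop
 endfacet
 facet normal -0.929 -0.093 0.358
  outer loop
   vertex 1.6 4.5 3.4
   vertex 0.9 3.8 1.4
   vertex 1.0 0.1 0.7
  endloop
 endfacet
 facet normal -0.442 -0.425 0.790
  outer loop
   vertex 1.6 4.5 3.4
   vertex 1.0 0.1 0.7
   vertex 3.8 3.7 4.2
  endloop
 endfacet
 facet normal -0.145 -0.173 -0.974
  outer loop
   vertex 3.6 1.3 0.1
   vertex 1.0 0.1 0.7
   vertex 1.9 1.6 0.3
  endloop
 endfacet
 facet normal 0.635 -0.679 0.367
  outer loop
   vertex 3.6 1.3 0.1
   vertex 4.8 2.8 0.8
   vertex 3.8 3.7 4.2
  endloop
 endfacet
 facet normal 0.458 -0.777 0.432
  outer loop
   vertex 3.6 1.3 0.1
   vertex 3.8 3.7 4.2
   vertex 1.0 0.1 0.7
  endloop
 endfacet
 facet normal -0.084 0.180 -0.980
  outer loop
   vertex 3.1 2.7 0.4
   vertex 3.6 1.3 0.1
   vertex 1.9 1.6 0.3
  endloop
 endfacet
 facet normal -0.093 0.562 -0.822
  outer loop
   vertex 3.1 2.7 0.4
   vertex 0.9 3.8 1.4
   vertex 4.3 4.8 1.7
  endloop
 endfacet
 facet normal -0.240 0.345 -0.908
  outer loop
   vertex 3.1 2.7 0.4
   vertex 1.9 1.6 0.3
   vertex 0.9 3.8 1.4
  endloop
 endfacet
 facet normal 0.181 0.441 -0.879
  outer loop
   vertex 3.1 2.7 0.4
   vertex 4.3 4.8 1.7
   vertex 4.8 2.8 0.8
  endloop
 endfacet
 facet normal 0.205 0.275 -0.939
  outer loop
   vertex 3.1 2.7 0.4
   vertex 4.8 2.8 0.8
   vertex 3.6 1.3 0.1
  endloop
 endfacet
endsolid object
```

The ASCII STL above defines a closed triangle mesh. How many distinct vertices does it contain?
9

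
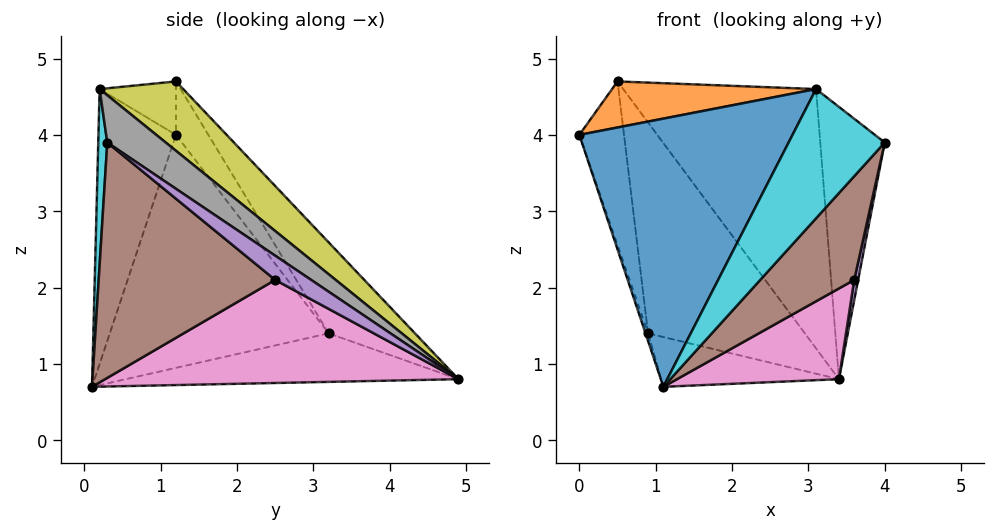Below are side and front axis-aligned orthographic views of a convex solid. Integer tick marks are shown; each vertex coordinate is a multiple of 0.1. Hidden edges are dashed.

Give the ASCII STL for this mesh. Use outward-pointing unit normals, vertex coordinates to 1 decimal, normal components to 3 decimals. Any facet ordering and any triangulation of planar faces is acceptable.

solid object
 facet normal -0.948 0.011 -0.320
  outer loop
   vertex 0.9 3.2 1.4
   vertex 1.1 0.1 0.7
   vertex 0.0 1.2 4.0
  endloop
 endfacet
 facet normal -0.347 0.185 -0.920
  outer loop
   vertex 0.9 3.2 1.4
   vertex 3.4 4.9 0.8
   vertex 1.1 0.1 0.7
  endloop
 endfacet
 facet normal -0.541 0.746 0.387
  outer loop
   vertex 0.5 1.2 4.7
   vertex 0.9 3.2 1.4
   vertex 0.0 1.2 4.0
  endloop
 endfacet
 facet normal -0.436 0.792 0.427
  outer loop
   vertex 0.5 1.2 4.7
   vertex 3.4 4.9 0.8
   vertex 0.9 3.2 1.4
  endloop
 endfacet
 facet normal 0.937 -0.103 -0.334
  outer loop
   vertex 3.6 2.5 2.1
   vertex 3.4 4.9 0.8
   vertex 4.0 0.3 3.9
  endloop
 endfacet
 facet normal 0.699 -0.372 -0.610
  outer loop
   vertex 3.6 2.5 2.1
   vertex 4.0 0.3 3.9
   vertex 1.1 0.1 0.7
  endloop
 endfacet
 facet normal 0.673 -0.308 -0.673
  outer loop
   vertex 3.6 2.5 2.1
   vertex 1.1 0.1 0.7
   vertex 3.4 4.9 0.8
  endloop
 endfacet
 facet normal 0.482 0.532 0.696
  outer loop
   vertex 3.1 0.2 4.6
   vertex 4.0 0.3 3.9
   vertex 3.4 4.9 0.8
  endloop
 endfacet
 facet normal 0.259 0.597 0.759
  outer loop
   vertex 3.1 0.2 4.6
   vertex 3.4 4.9 0.8
   vertex 0.5 1.2 4.7
  endloop
 endfacet
 facet normal 0.093 -0.995 -0.022
  outer loop
   vertex 3.1 0.2 4.6
   vertex 1.1 0.1 0.7
   vertex 4.0 0.3 3.9
  endloop
 endfacet
 facet normal -0.335 -0.922 0.196
  outer loop
   vertex 3.1 0.2 4.6
   vertex 0.0 1.2 4.0
   vertex 1.1 0.1 0.7
  endloop
 endfacet
 facet normal -0.340 -0.908 0.243
  outer loop
   vertex 3.1 0.2 4.6
   vertex 0.5 1.2 4.7
   vertex 0.0 1.2 4.0
  endloop
 endfacet
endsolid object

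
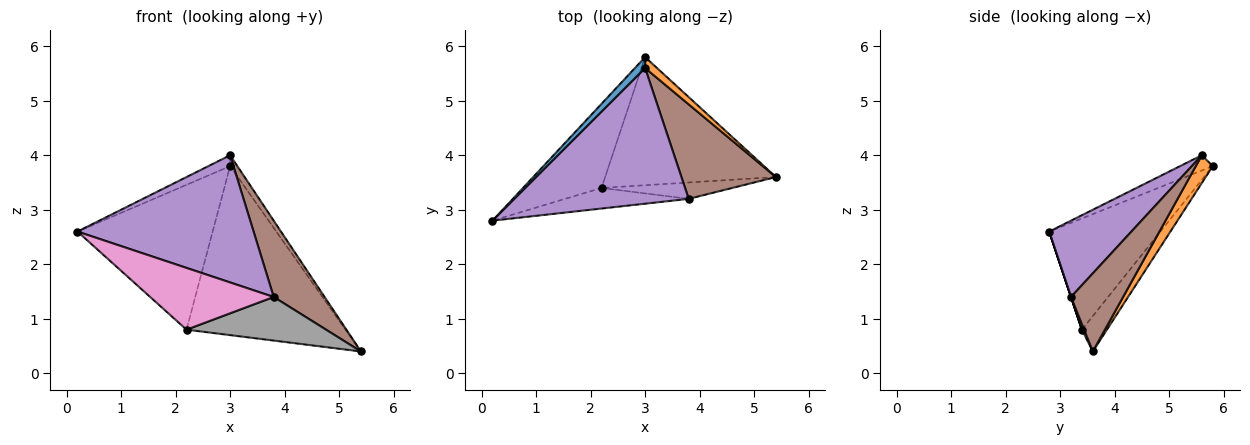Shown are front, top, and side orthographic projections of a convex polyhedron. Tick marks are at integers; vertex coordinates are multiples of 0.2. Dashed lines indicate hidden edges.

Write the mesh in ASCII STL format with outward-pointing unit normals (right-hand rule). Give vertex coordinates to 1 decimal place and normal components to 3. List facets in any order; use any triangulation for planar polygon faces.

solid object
 facet normal -0.728 0.485 0.485
  outer loop
   vertex 3.0 5.6 4.0
   vertex 3.0 5.8 3.8
   vertex 0.2 2.8 2.6
  endloop
 endfacet
 facet normal 0.855 0.367 0.367
  outer loop
   vertex 3.0 5.6 4.0
   vertex 5.4 3.6 0.4
   vertex 3.0 5.8 3.8
  endloop
 endfacet
 facet normal -0.580 0.705 -0.409
  outer loop
   vertex 2.2 3.4 0.8
   vertex 0.2 2.8 2.6
   vertex 3.0 5.8 3.8
  endloop
 endfacet
 facet normal -0.124 0.791 -0.599
  outer loop
   vertex 2.2 3.4 0.8
   vertex 3.0 5.8 3.8
   vertex 5.4 3.6 0.4
  endloop
 endfacet
 facet normal 0.304 -0.652 0.695
  outer loop
   vertex 3.8 3.2 1.4
   vertex 3.0 5.6 4.0
   vertex 0.2 2.8 2.6
  endloop
 endfacet
 facet normal 0.541 -0.528 0.654
  outer loop
   vertex 3.8 3.2 1.4
   vertex 5.4 3.6 0.4
   vertex 3.0 5.6 4.0
  endloop
 endfacet
 facet normal 0.000 -0.949 -0.316
  outer loop
   vertex 3.8 3.2 1.4
   vertex 0.2 2.8 2.6
   vertex 2.2 3.4 0.8
  endloop
 endfacet
 facet normal 0.015 -0.936 -0.351
  outer loop
   vertex 3.8 3.2 1.4
   vertex 2.2 3.4 0.8
   vertex 5.4 3.6 0.4
  endloop
 endfacet
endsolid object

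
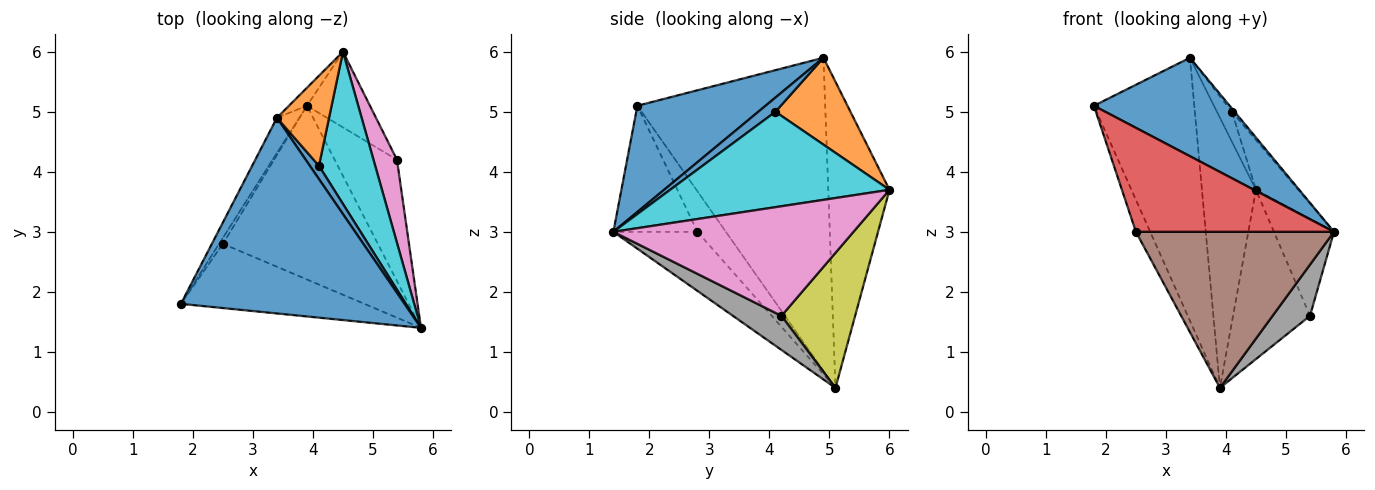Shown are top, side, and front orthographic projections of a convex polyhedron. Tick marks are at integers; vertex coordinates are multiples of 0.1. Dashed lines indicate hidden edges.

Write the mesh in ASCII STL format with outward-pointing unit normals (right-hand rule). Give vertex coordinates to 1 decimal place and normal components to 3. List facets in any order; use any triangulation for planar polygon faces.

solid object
 facet normal 0.390 -0.414 0.822
  outer loop
   vertex 3.4 4.9 5.9
   vertex 1.8 1.8 5.1
   vertex 5.8 1.4 3.0
  endloop
 endfacet
 facet normal -0.880 0.471 -0.063
  outer loop
   vertex 3.4 4.9 5.9
   vertex 3.9 5.1 0.4
   vertex 1.8 1.8 5.1
  endloop
 endfacet
 facet normal -0.749 0.661 -0.044
  outer loop
   vertex 3.4 4.9 5.9
   vertex 4.5 6.0 3.7
   vertex 3.9 5.1 0.4
  endloop
 endfacet
 facet normal -0.340 -0.800 -0.494
  outer loop
   vertex 2.5 2.8 3.0
   vertex 5.8 1.4 3.0
   vertex 1.8 1.8 5.1
  endloop
 endfacet
 facet normal -0.890 0.447 -0.084
  outer loop
   vertex 2.5 2.8 3.0
   vertex 1.8 1.8 5.1
   vertex 3.9 5.1 0.4
  endloop
 endfacet
 facet normal -0.273 -0.643 -0.716
  outer loop
   vertex 2.5 2.8 3.0
   vertex 3.9 5.1 0.4
   vertex 5.8 1.4 3.0
  endloop
 endfacet
 facet normal 0.950 0.237 0.204
  outer loop
   vertex 5.4 4.2 1.6
   vertex 4.5 6.0 3.7
   vertex 5.8 1.4 3.0
  endloop
 endfacet
 facet normal 0.450 -0.347 -0.823
  outer loop
   vertex 5.4 4.2 1.6
   vertex 5.8 1.4 3.0
   vertex 3.9 5.1 0.4
  endloop
 endfacet
 facet normal 0.658 0.687 -0.307
  outer loop
   vertex 5.4 4.2 1.6
   vertex 3.9 5.1 0.4
   vertex 4.5 6.0 3.7
  endloop
 endfacet
 facet normal 0.850 0.164 0.501
  outer loop
   vertex 4.1 4.1 5.0
   vertex 5.8 1.4 3.0
   vertex 4.5 6.0 3.7
  endloop
 endfacet
 facet normal 0.836 0.131 0.534
  outer loop
   vertex 4.1 4.1 5.0
   vertex 3.4 4.9 5.9
   vertex 5.8 1.4 3.0
  endloop
 endfacet
 facet normal 0.845 0.169 0.507
  outer loop
   vertex 4.1 4.1 5.0
   vertex 4.5 6.0 3.7
   vertex 3.4 4.9 5.9
  endloop
 endfacet
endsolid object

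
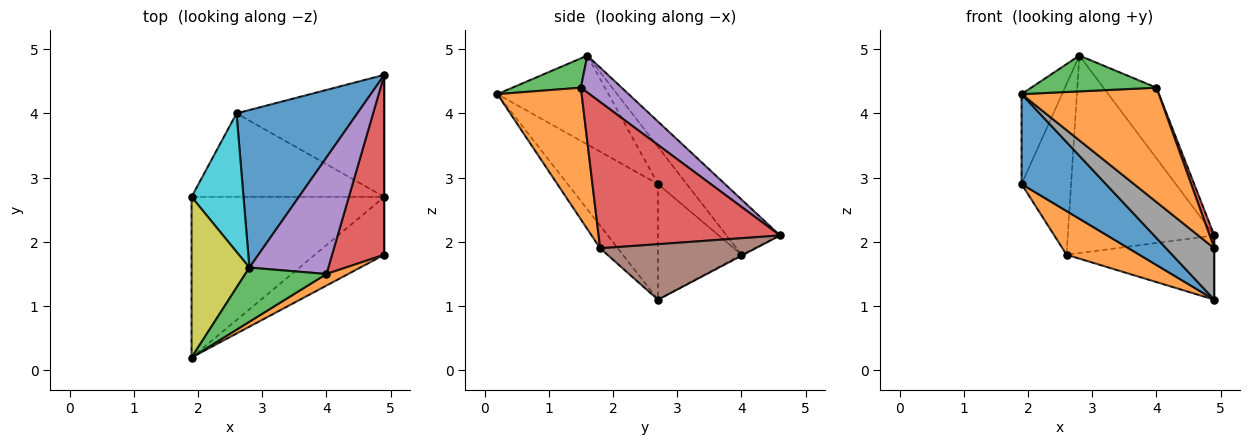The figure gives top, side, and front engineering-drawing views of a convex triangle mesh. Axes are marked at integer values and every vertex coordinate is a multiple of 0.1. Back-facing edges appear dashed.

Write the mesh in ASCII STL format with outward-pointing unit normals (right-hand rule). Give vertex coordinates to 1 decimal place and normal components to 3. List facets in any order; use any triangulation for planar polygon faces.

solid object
 facet normal -0.274 0.752 0.600
  outer loop
   vertex 2.6 4.0 1.8
   vertex 2.8 1.6 4.9
   vertex 4.9 4.6 2.1
  endloop
 endfacet
 facet normal 0.521 -0.849 0.086
  outer loop
   vertex 4.0 1.5 4.4
   vertex 1.9 0.2 4.3
   vertex 4.9 1.8 1.9
  endloop
 endfacet
 facet normal 0.289 -0.528 0.799
  outer loop
   vertex 4.0 1.5 4.4
   vertex 2.8 1.6 4.9
   vertex 1.9 0.2 4.3
  endloop
 endfacet
 facet normal 0.942 -0.024 0.336
  outer loop
   vertex 4.0 1.5 4.4
   vertex 4.9 1.8 1.9
   vertex 4.9 4.6 2.1
  endloop
 endfacet
 facet normal 0.371 0.481 0.794
  outer loop
   vertex 4.0 1.5 4.4
   vertex 4.9 4.6 2.1
   vertex 2.8 1.6 4.9
  endloop
 endfacet
 facet normal 1.000 0.000 0.000
  outer loop
   vertex 4.9 2.7 1.1
   vertex 4.9 4.6 2.1
   vertex 4.9 1.8 1.9
  endloop
 endfacet
 facet normal -0.006 0.466 -0.885
  outer loop
   vertex 4.9 2.7 1.1
   vertex 2.6 4.0 1.8
   vertex 4.9 4.6 2.1
  endloop
 endfacet
 facet normal -0.237 -0.645 -0.726
  outer loop
   vertex 4.9 2.7 1.1
   vertex 4.9 1.8 1.9
   vertex 1.9 0.2 4.3
  endloop
 endfacet
 facet normal -0.802 0.292 0.521
  outer loop
   vertex 1.9 2.7 2.9
   vertex 1.9 0.2 4.3
   vertex 2.8 1.6 4.9
  endloop
 endfacet
 facet normal -0.412 0.708 0.574
  outer loop
   vertex 1.9 2.7 2.9
   vertex 2.8 1.6 4.9
   vertex 2.6 4.0 1.8
  endloop
 endfacet
 facet normal -0.464 -0.433 -0.773
  outer loop
   vertex 1.9 2.7 2.9
   vertex 4.9 2.7 1.1
   vertex 1.9 0.2 4.3
  endloop
 endfacet
 facet normal -0.469 -0.409 -0.782
  outer loop
   vertex 1.9 2.7 2.9
   vertex 2.6 4.0 1.8
   vertex 4.9 2.7 1.1
  endloop
 endfacet
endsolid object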